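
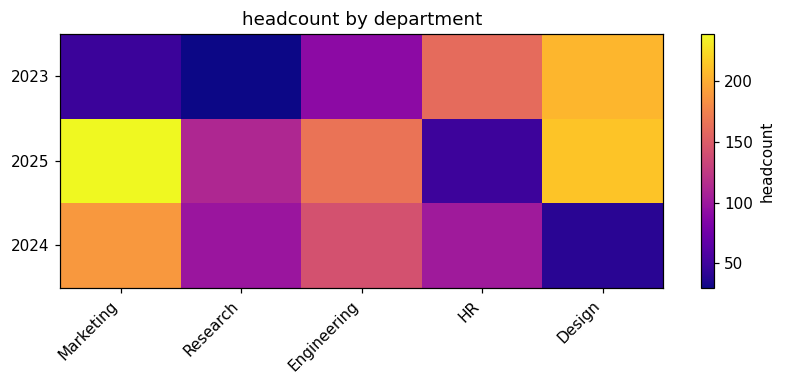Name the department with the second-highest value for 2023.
Top 3 for 2023: Design ≈ 200, HR ≈ 160, Engineering ≈ 100.

HR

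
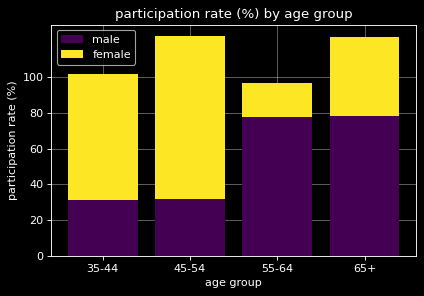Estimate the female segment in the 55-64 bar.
female top ≈ 100, bottom ≈ 80; segment ≈ 20.

≈ 20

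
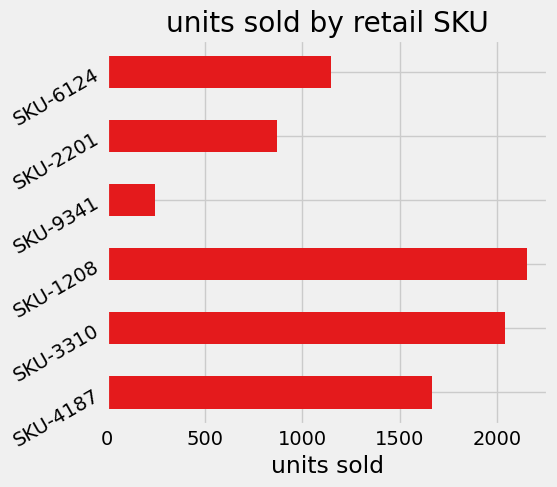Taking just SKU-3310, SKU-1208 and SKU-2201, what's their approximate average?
(2000 + 2200 + 800) / 3 ≈ 1667.

≈ 1667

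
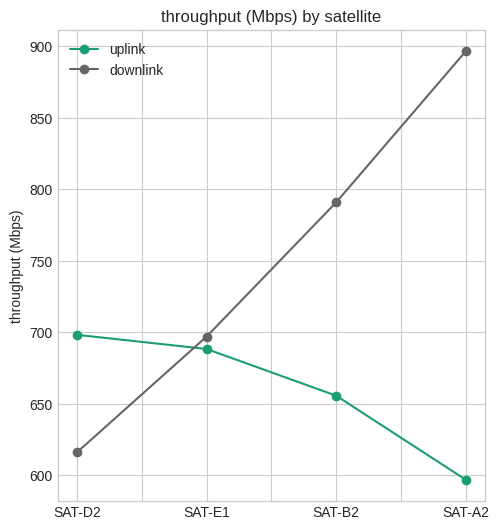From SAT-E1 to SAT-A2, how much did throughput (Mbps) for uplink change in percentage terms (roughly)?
SAT-E1 ≈ 700, SAT-A2 ≈ 600; (600 − 700) / 700 ≈ -14.3%.

≈ -14.3%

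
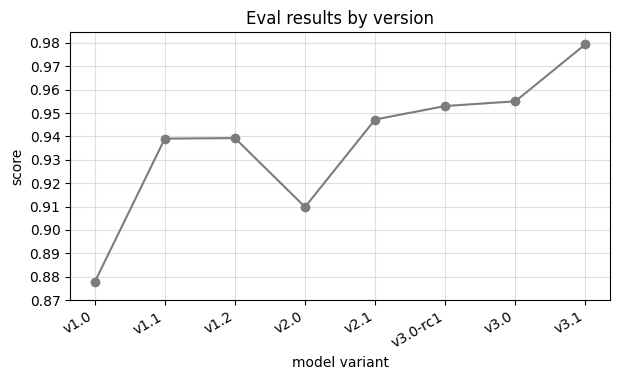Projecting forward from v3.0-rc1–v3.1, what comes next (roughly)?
Last three: 0.95, 0.96, 0.98 → slope ≈ 0.015/step → next ≈ 0.995.

≈ 0.995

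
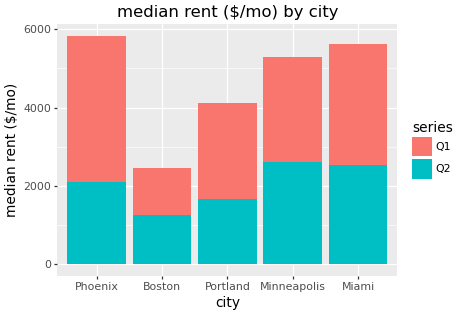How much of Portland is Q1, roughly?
Q1 top ≈ 4000, bottom ≈ 1500; segment ≈ 2500.

≈ 2500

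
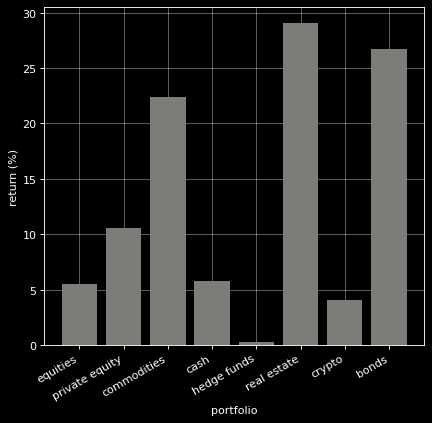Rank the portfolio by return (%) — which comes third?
commodities

Top 4: real estate ≈ 30, bonds ≈ 25, commodities ≈ 20, private equity ≈ 10.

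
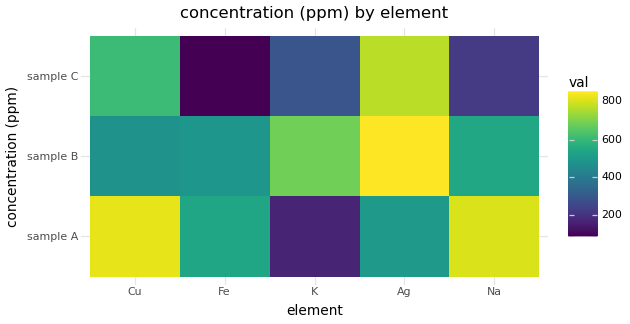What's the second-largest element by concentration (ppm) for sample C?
Cu

Top 3 for sample C: Ag ≈ 800, Cu ≈ 600, K ≈ 300.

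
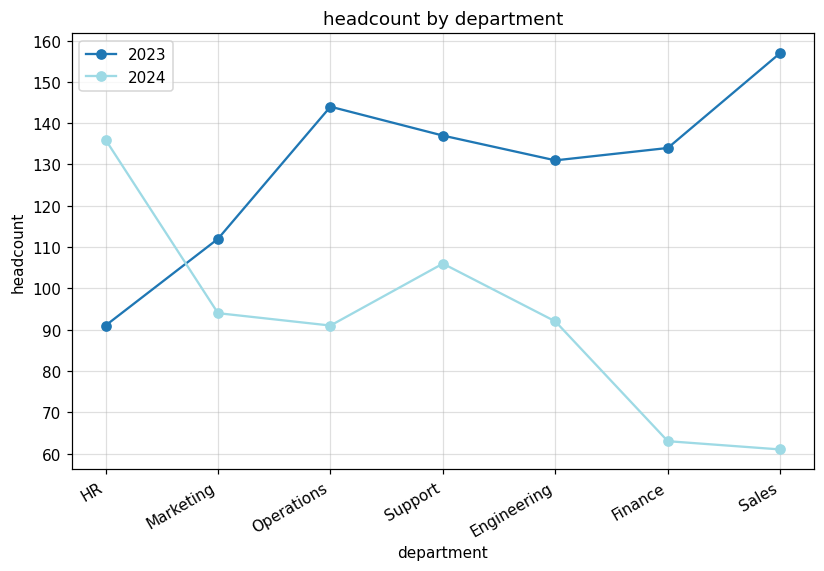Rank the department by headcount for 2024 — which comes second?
Top 3 for 2024: HR ≈ 140, Support ≈ 110, Marketing ≈ 90.

Support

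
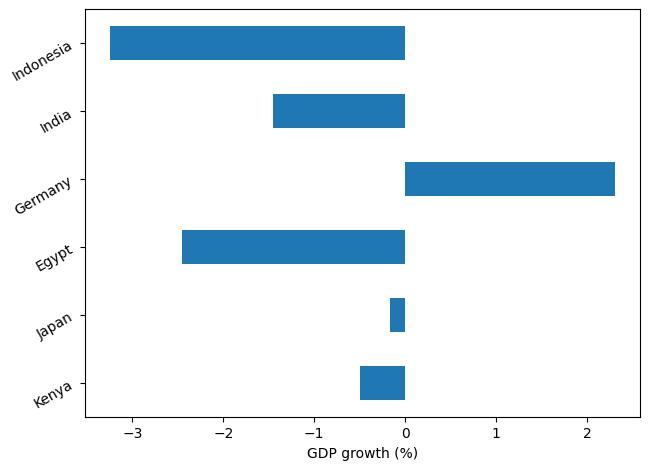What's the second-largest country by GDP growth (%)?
Top 3: Germany ≈ 2.5, Japan ≈ 0.0, Kenya ≈ -0.5.

Japan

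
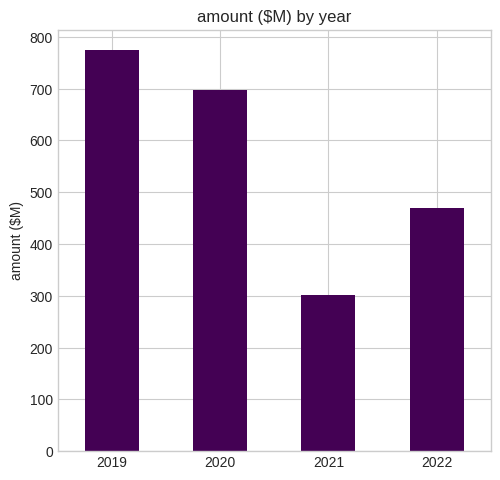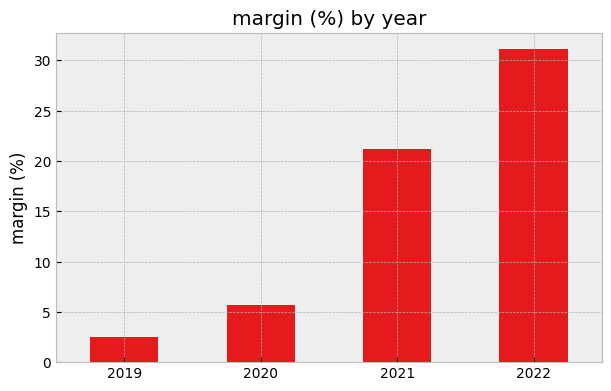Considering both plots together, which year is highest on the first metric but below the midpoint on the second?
2019

Chart 2 median margin (%) ≈ 15; below-median years: 2019, 2020. Among those, 2019 has the highest amount ($M) (≈ 800).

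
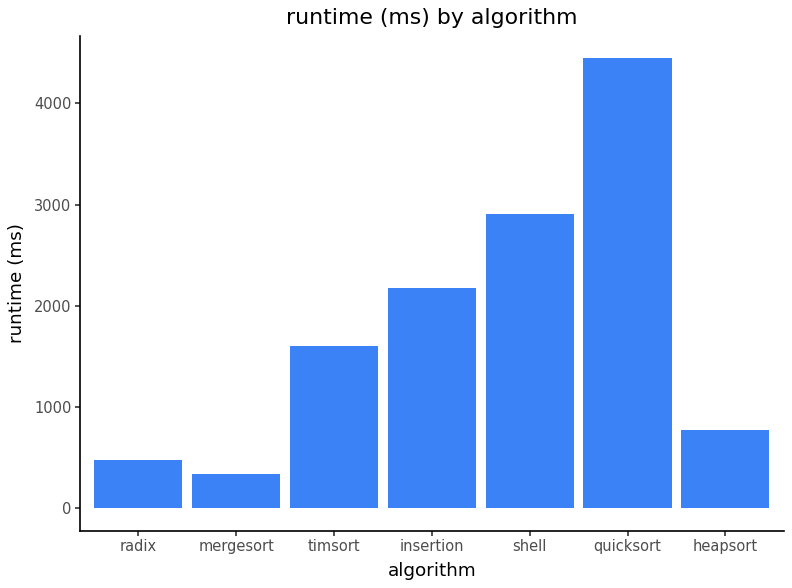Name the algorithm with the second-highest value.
Top 3: quicksort ≈ 4500, shell ≈ 3000, insertion ≈ 2000.

shell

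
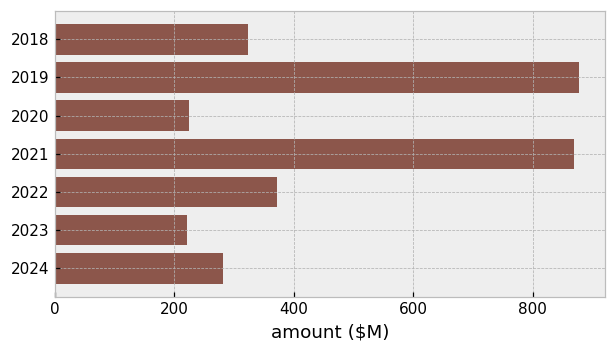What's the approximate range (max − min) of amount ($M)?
≈ 700

Max 2019 ≈ 900, min 2023 ≈ 200; range ≈ 700.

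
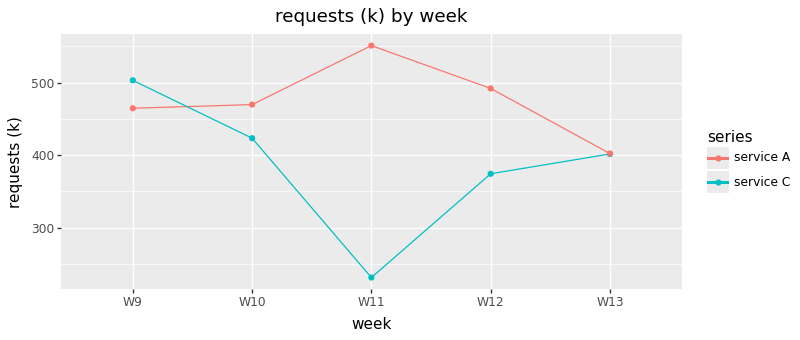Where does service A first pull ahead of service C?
W9: service A ≈ 450 vs service C ≈ 500 (not yet); W10: service A ≈ 450 vs service C ≈ 400 (first crossover).

W10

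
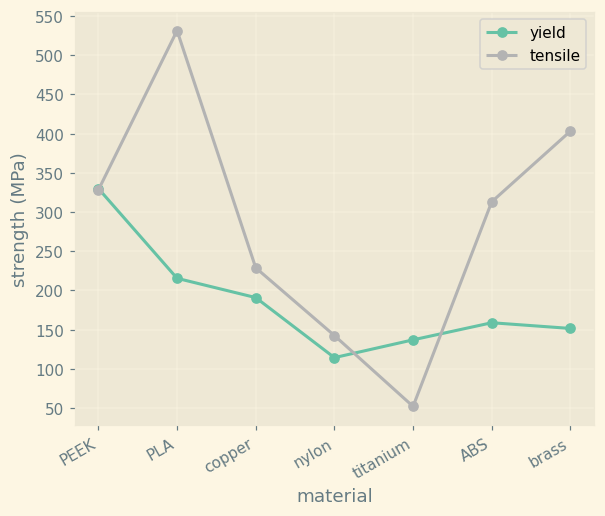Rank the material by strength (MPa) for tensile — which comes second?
Top 3 for tensile: PLA ≈ 550, brass ≈ 400, PEEK ≈ 350.

brass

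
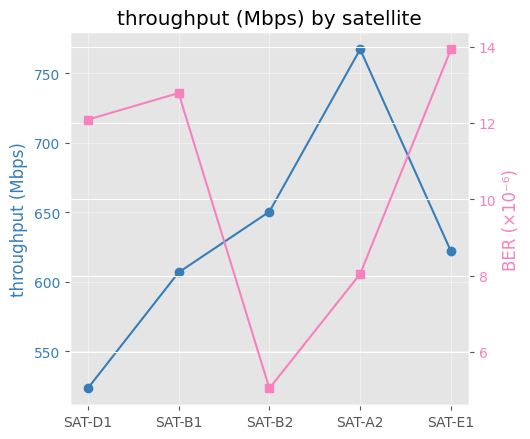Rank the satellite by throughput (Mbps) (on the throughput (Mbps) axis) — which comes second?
SAT-B2

Top 3 (on the throughput (Mbps) axis): SAT-A2 ≈ 775, SAT-B2 ≈ 650, SAT-E1 ≈ 625.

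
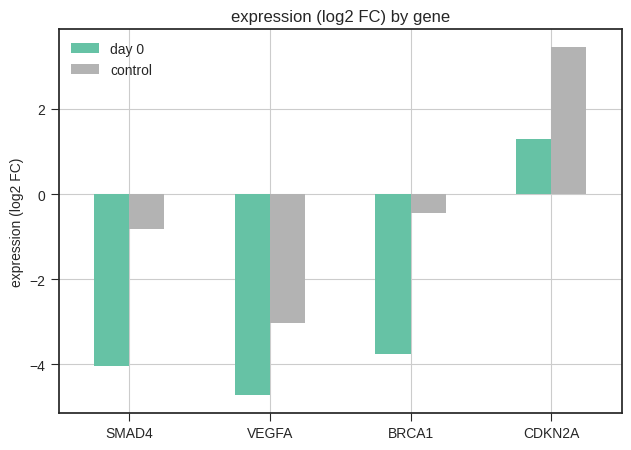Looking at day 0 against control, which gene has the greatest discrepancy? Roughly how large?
BRCA1: day 0 ≈ -4, control ≈ 0 → gap ≈ 4. Next-largest (SMAD4) is only ≈ 3.

BRCA1, ≈ 4 log2 FC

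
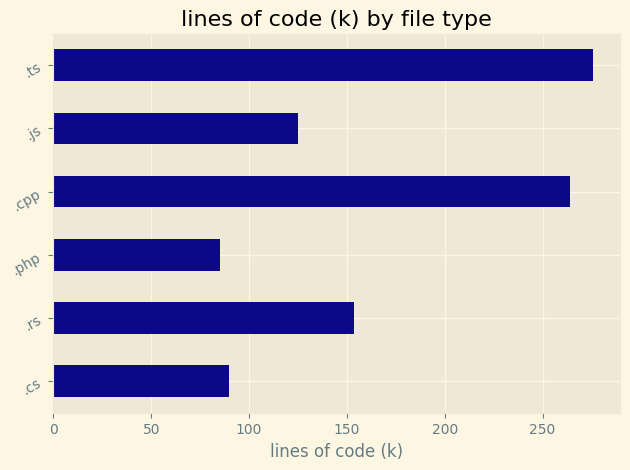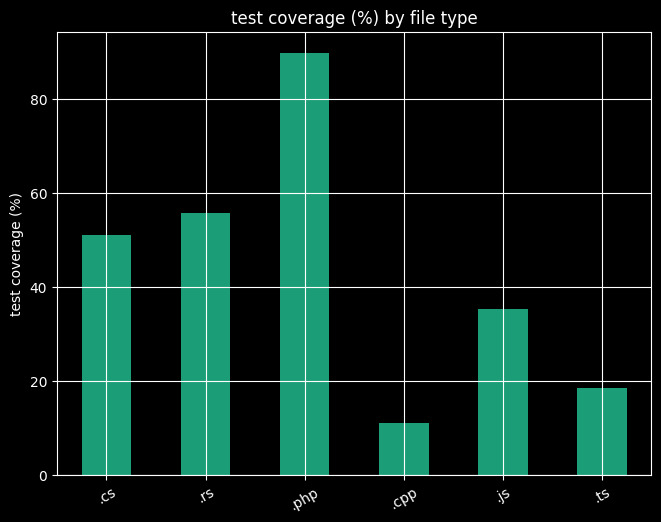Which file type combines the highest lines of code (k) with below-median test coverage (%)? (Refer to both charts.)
.ts

Chart 2 median test coverage (%) ≈ 40; below-median file types: .cpp, .js, .ts. Among those, .ts has the highest lines of code (k) (≈ 300).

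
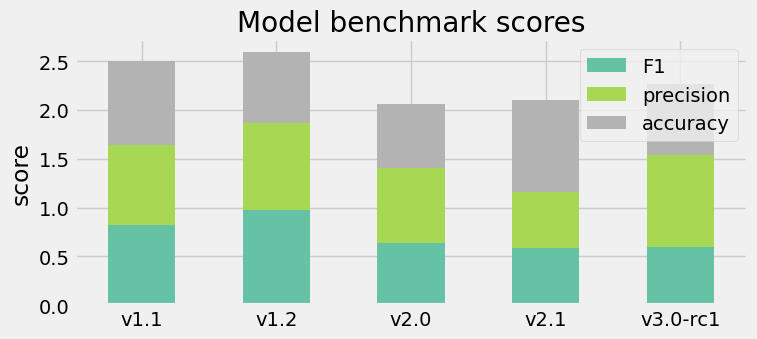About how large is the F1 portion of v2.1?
F1 top ≈ 0.5, bottom ≈ 0.0; segment ≈ 0.5.

≈ 0.5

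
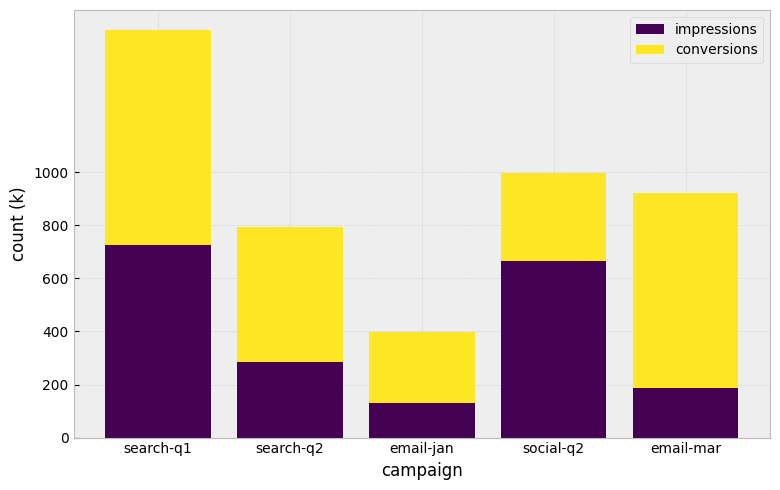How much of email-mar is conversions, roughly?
≈ 800

conversions top ≈ 1000, bottom ≈ 200; segment ≈ 800.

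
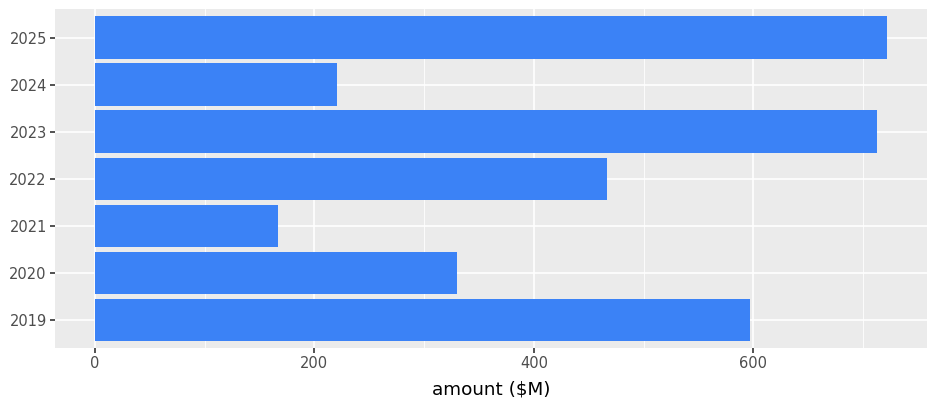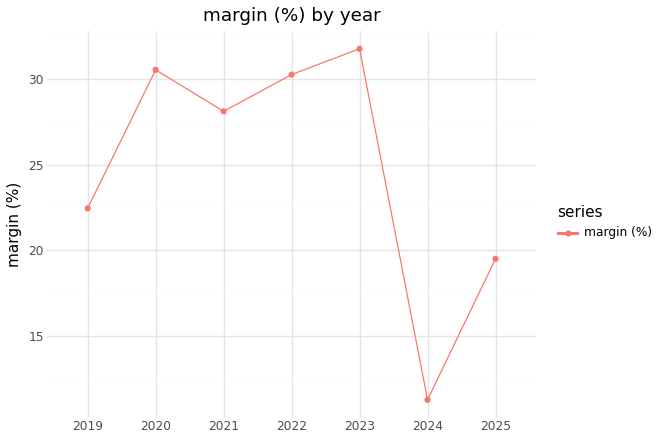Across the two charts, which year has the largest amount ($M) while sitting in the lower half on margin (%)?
2025

Chart 2 median margin (%) ≈ 30; below-median years: 2019, 2024, 2025. Among those, 2025 has the highest amount ($M) (≈ 700).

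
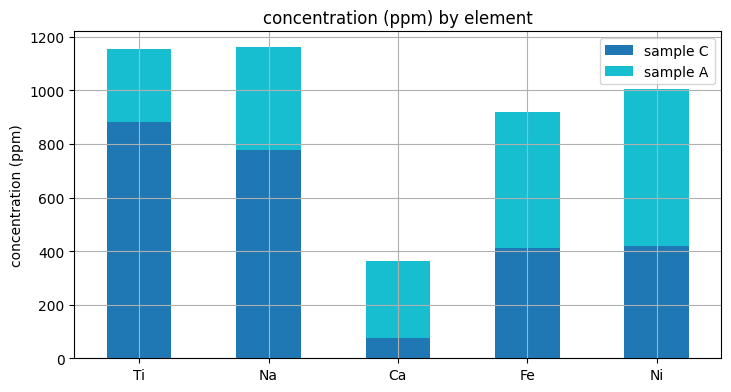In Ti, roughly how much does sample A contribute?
sample A top ≈ 1200, bottom ≈ 900; segment ≈ 300.

≈ 300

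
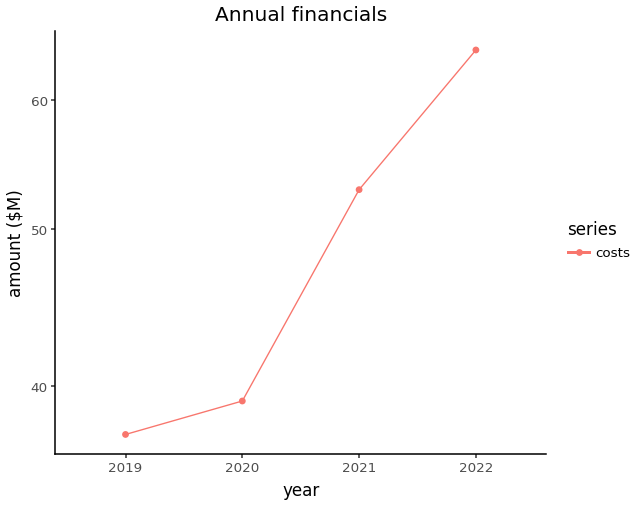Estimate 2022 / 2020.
2022 ≈ 65, 2020 ≈ 40; 65/40 ≈ 1.62.

≈ 1.62×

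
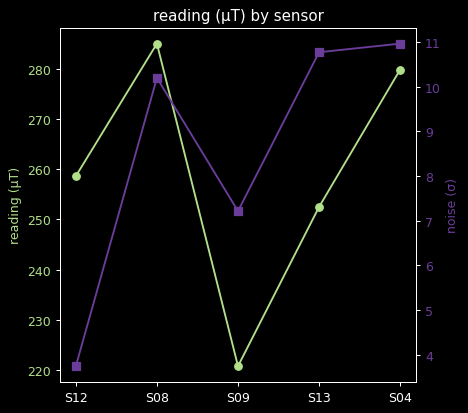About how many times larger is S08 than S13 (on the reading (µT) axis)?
S08 ≈ 290, S13 ≈ 250; 290/250 ≈ 1.16.

≈ 1.16×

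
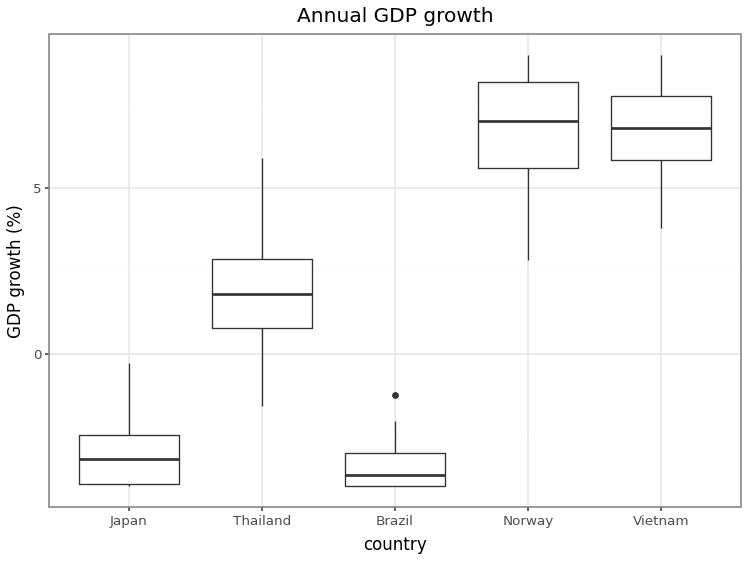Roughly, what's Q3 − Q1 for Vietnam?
≈ 2

Q3 ≈ 8, Q1 ≈ 6; IQR ≈ 2.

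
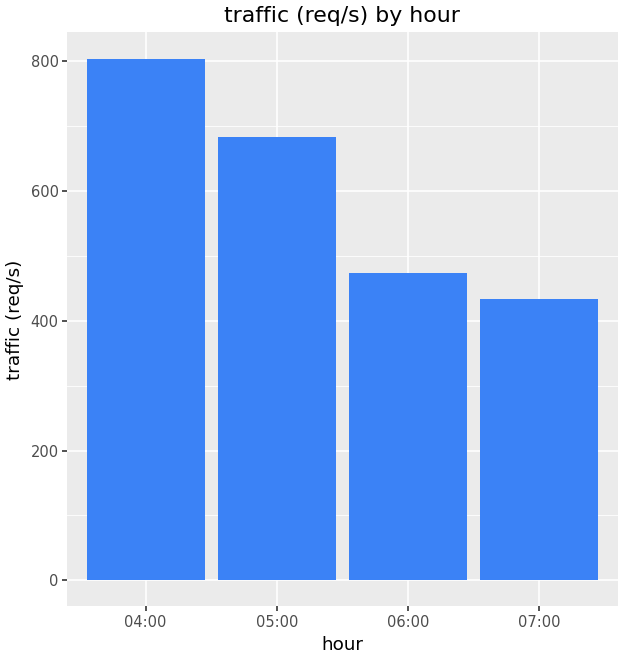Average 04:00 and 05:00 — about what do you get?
(800 + 700) / 2 ≈ 750.

≈ 750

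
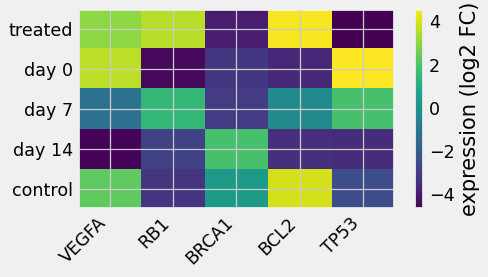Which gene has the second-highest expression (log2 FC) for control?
VEGFA

Top 3 for control: BCL2 ≈ 4, VEGFA ≈ 2, BRCA1 ≈ 0.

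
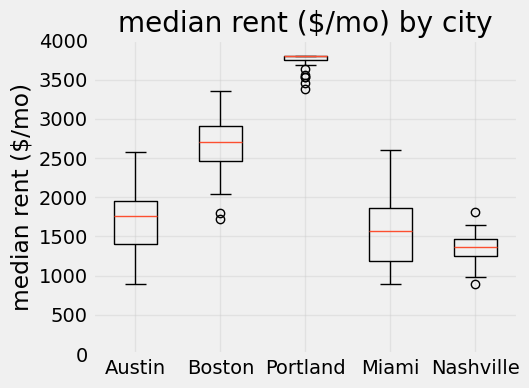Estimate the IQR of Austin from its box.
≈ 500

Q3 ≈ 2000, Q1 ≈ 1500; IQR ≈ 500.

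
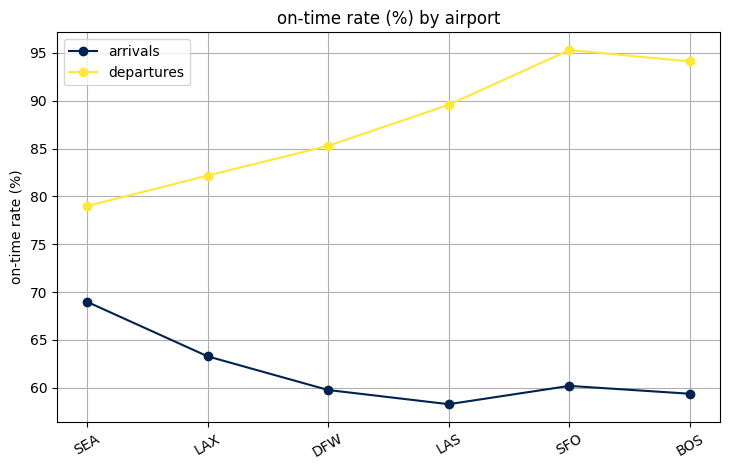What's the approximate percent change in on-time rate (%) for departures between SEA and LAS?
SEA ≈ 80, LAS ≈ 90; (90 − 80) / 80 ≈ +12.5%.

≈ +12.5%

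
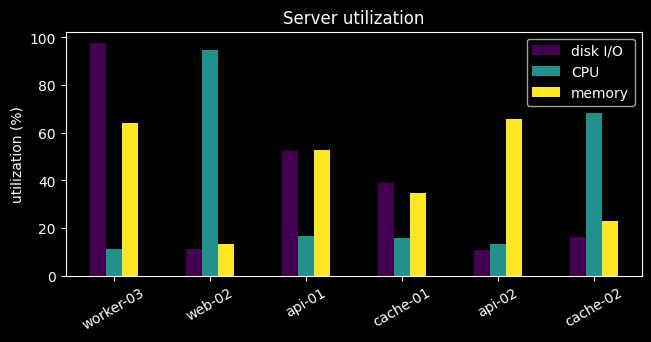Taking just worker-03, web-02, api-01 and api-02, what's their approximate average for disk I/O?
≈ 42

(100 + 10 + 50 + 10) / 4 ≈ 42.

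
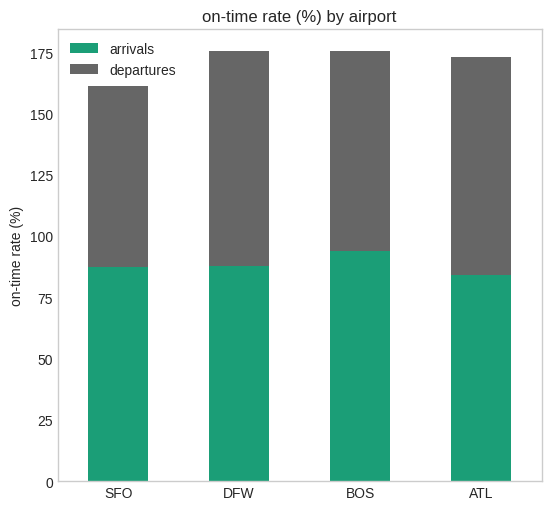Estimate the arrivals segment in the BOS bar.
arrivals top ≈ 100, bottom ≈ 0; segment ≈ 100.

≈ 100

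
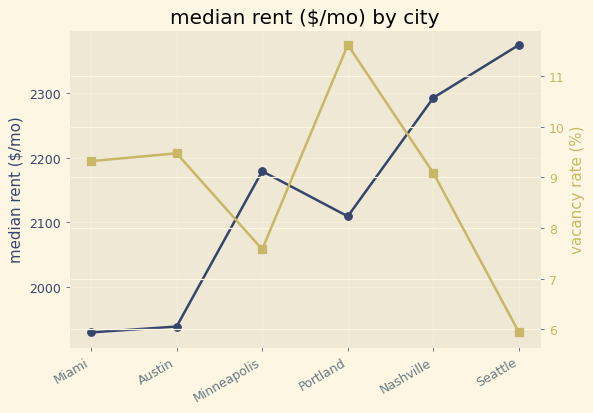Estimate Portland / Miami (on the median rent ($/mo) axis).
Portland ≈ 2100, Miami ≈ 1950; 2100/1950 ≈ 1.08.

≈ 1.08×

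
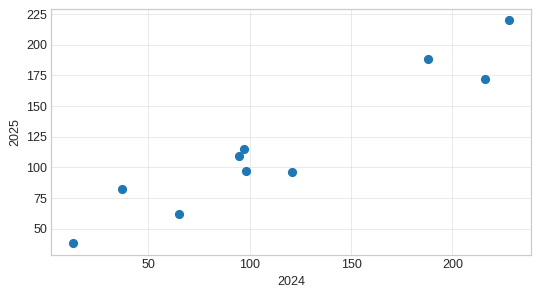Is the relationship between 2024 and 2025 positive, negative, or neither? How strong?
positive, strong

Points are positively correlated; strong (|r| ≈ 1.0).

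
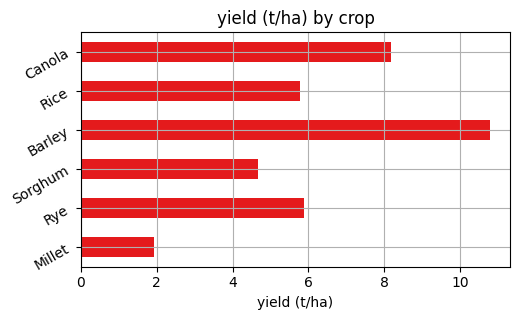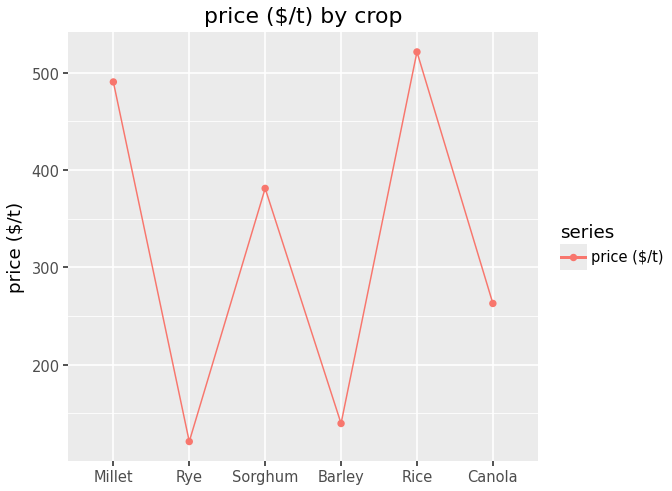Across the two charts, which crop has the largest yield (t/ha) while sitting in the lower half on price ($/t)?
Barley

Chart 2 median price ($/t) ≈ 300; below-median crops: Rye, Barley, Canola. Among those, Barley has the highest yield (t/ha) (≈ 11).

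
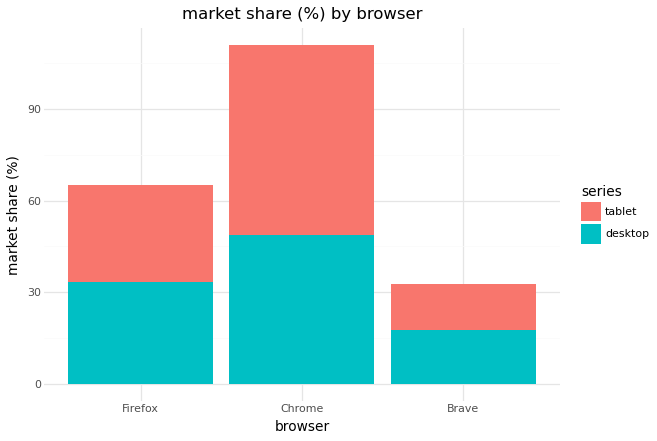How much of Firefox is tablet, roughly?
≈ 30

tablet top ≈ 60, bottom ≈ 30; segment ≈ 30.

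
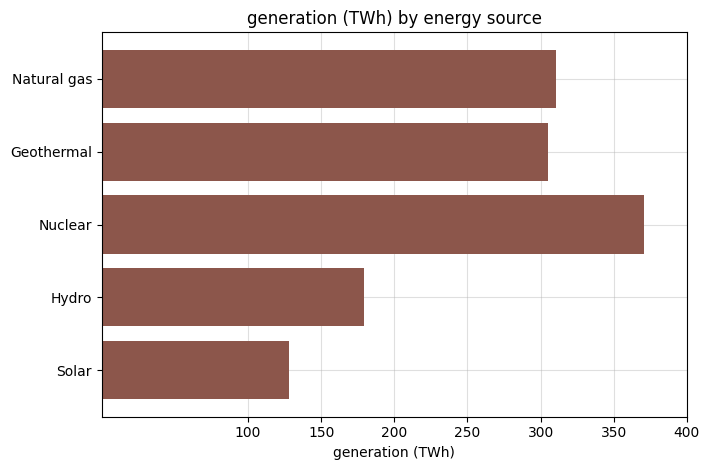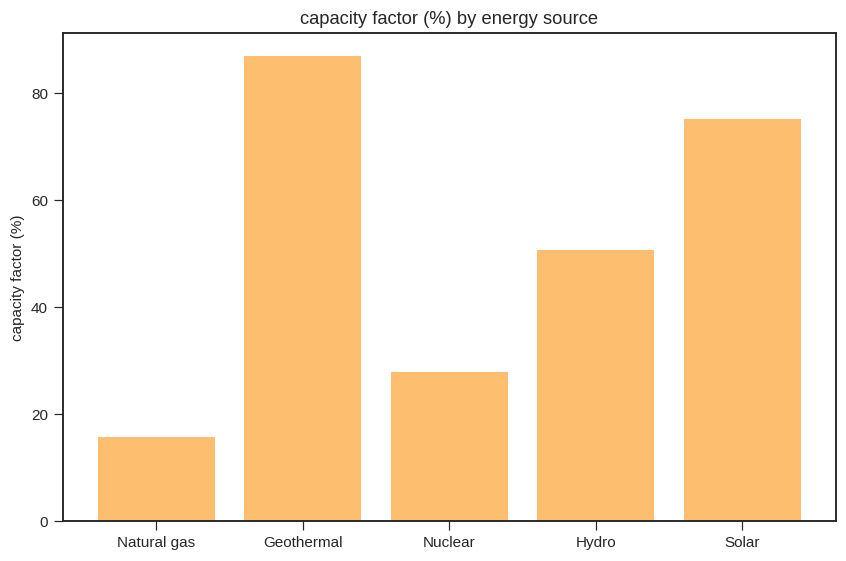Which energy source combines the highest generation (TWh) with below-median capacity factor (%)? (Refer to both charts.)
Nuclear

Chart 2 median capacity factor (%) ≈ 50; below-median energy sources: Natural gas, Nuclear. Among those, Nuclear has the highest generation (TWh) (≈ 350).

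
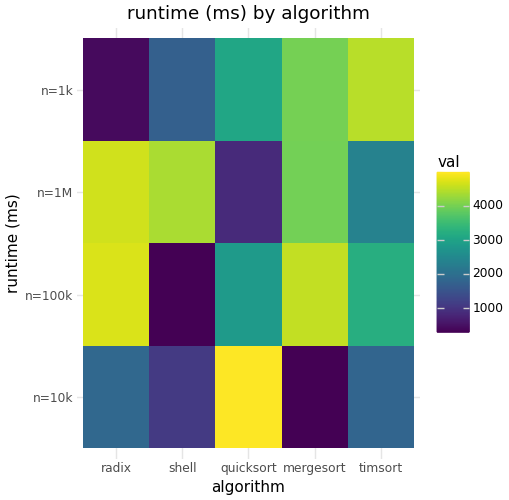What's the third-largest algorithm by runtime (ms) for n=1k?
quicksort

Top 4 for n=1k: timsort ≈ 4500, mergesort ≈ 4000, quicksort ≈ 3000, shell ≈ 1500.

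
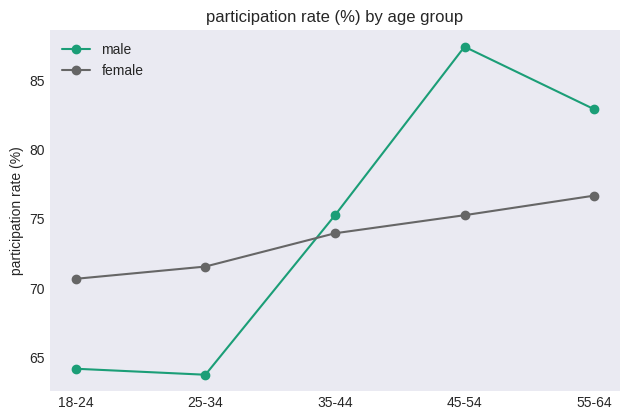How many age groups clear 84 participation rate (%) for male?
Above 84: 45-54.

1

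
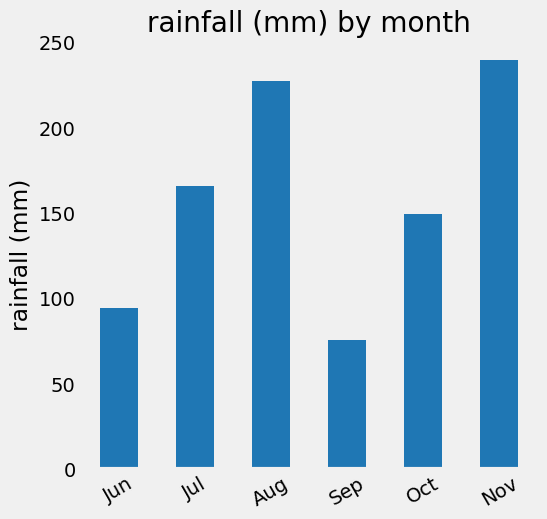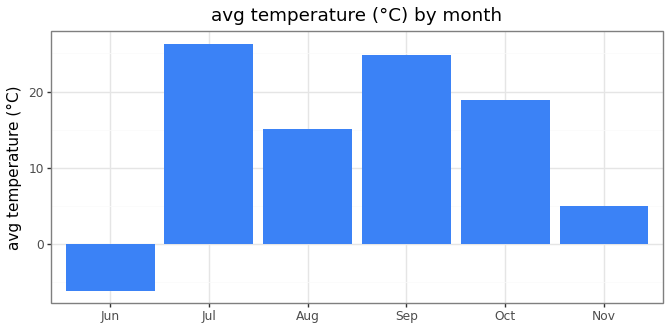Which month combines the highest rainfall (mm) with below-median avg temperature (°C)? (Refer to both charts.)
Nov

Chart 2 median avg temperature (°C) ≈ 15; below-median months: Jun, Aug, Nov. Among those, Nov has the highest rainfall (mm) (≈ 250).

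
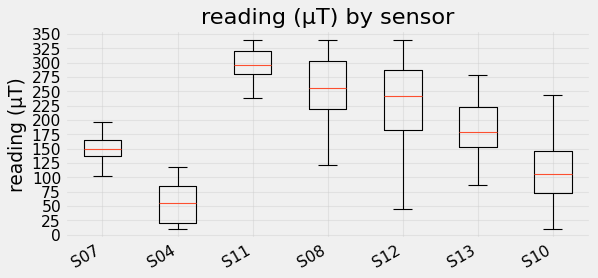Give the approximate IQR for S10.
≈ 75

Q3 ≈ 150, Q1 ≈ 75; IQR ≈ 75.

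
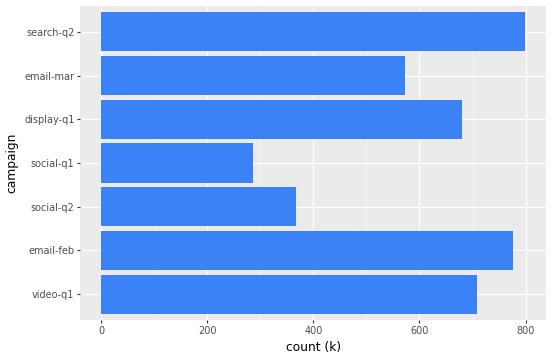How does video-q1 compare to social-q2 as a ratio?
≈ 1.75×

video-q1 ≈ 700, social-q2 ≈ 400; 700/400 ≈ 1.75.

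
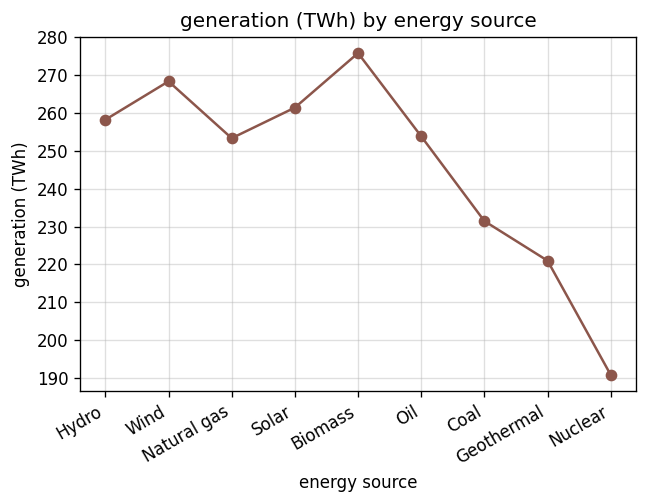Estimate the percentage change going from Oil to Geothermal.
Oil ≈ 250, Geothermal ≈ 220; (220 − 250) / 250 ≈ -12%.

≈ -12%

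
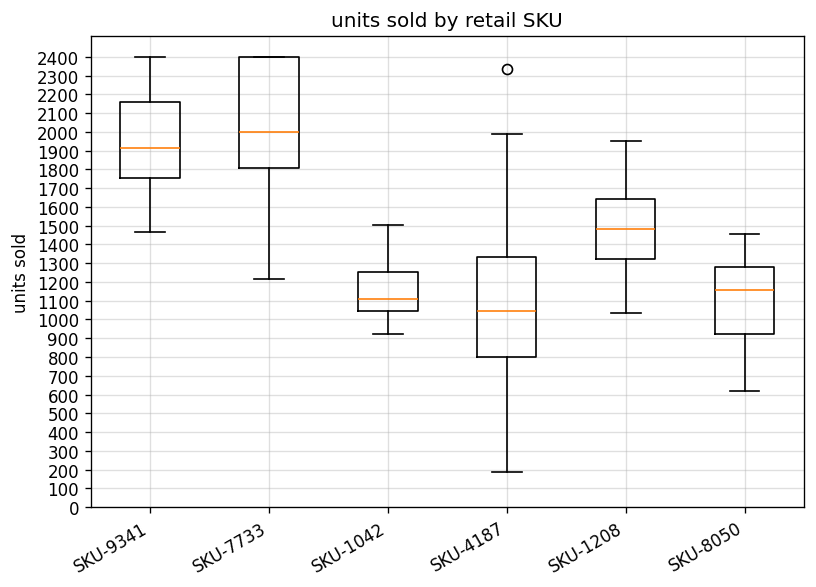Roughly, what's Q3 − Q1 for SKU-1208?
≈ 300

Q3 ≈ 1600, Q1 ≈ 1300; IQR ≈ 300.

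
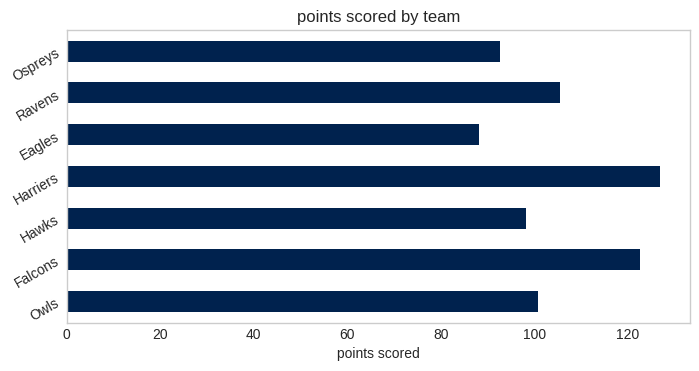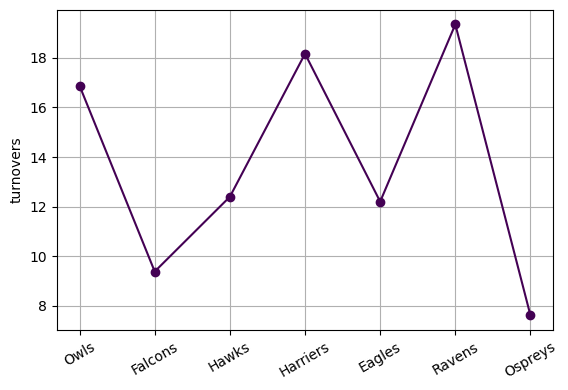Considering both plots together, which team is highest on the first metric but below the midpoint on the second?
Falcons

Chart 2 median turnovers ≈ 12; below-median teams: Falcons, Eagles, Ospreys. Among those, Falcons has the highest points scored (≈ 120).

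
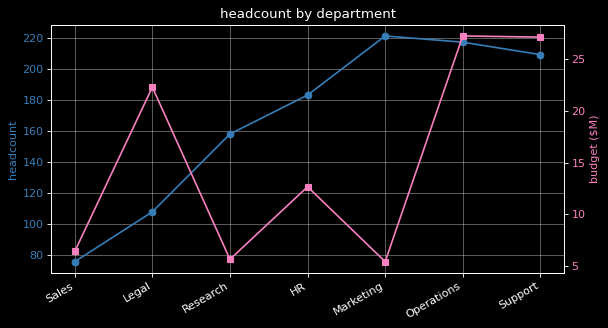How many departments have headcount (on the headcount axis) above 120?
Above 120: Research, HR, Marketing, Operations, Support.

5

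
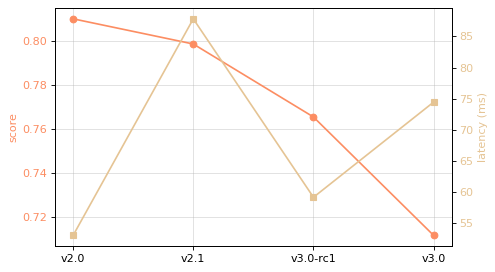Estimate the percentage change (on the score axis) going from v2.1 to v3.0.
≈ -11.3%

v2.1 ≈ 0.80, v3.0 ≈ 0.71; (0.71 − 0.80) / 0.80 ≈ -11.3%.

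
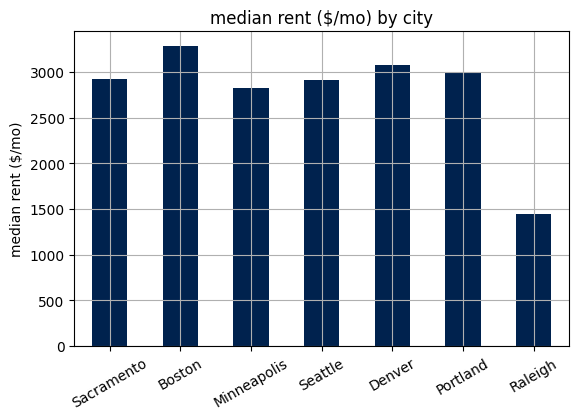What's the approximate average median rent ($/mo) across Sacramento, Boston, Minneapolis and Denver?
≈ 3125

(3000 + 3500 + 3000 + 3000) / 4 ≈ 3125.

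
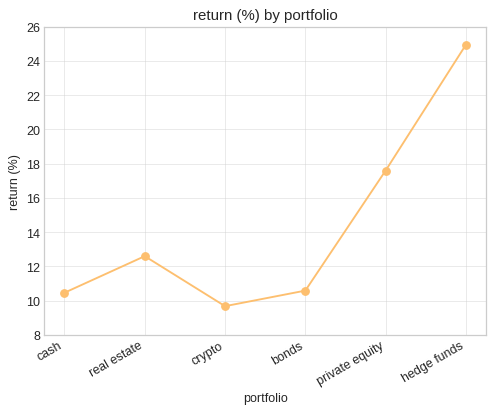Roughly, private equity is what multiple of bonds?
private equity ≈ 18, bonds ≈ 10; 18/10 ≈ 1.8.

≈ 1.8×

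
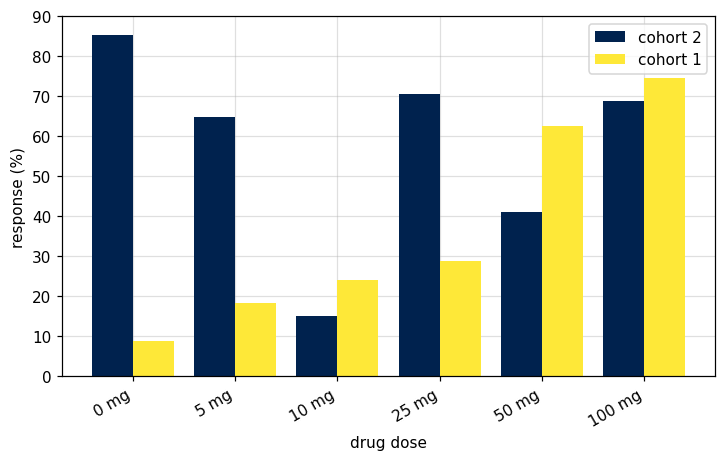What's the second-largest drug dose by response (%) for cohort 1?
50 mg

Top 3 for cohort 1: 100 mg ≈ 70, 50 mg ≈ 60, 25 mg ≈ 30.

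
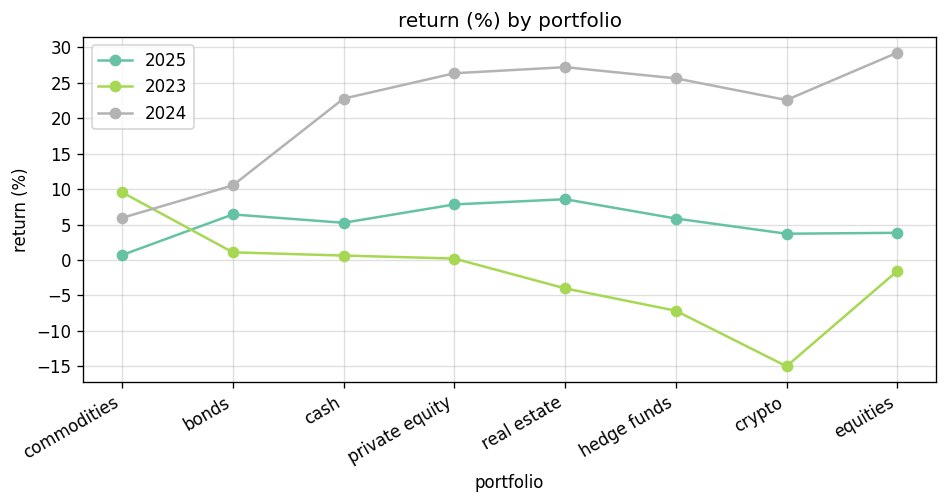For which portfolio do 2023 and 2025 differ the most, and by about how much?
crypto, ≈ 20 %

crypto: 2023 ≈ -15, 2025 ≈ 5 → gap ≈ 20. Next-largest (hedge funds) is only ≈ 10.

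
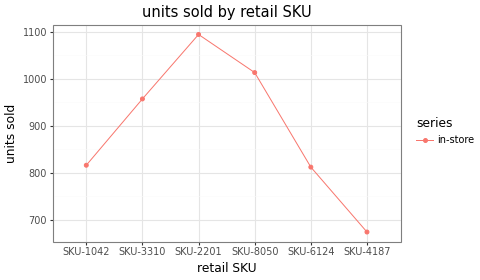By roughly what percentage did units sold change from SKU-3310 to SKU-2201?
SKU-3310 ≈ 950, SKU-2201 ≈ 1100; (1100 − 950) / 950 ≈ +15.8%.

≈ +15.8%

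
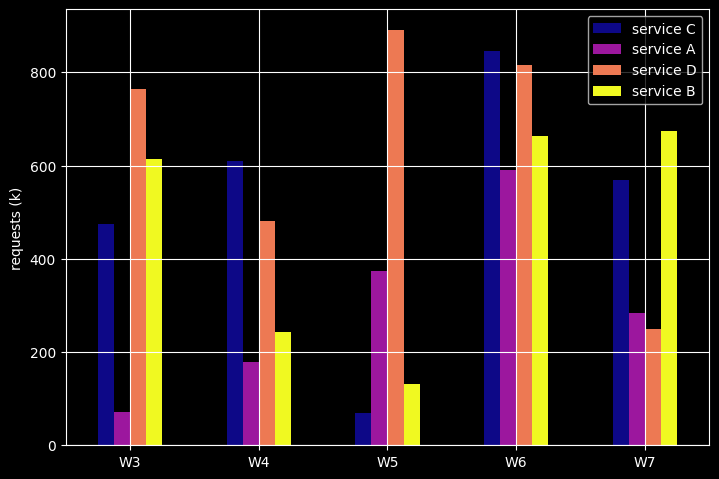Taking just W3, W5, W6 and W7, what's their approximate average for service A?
≈ 350

(100 + 400 + 600 + 300) / 4 ≈ 350.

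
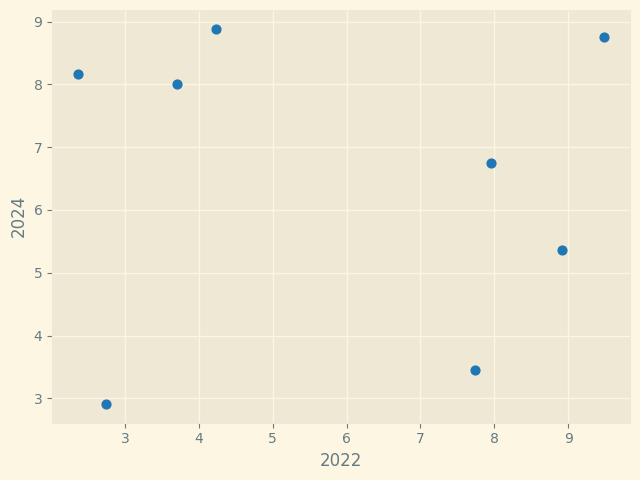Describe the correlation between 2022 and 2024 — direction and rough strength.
no clear correlation

Points are roughly uncorrelated; weak (|r| ≈ 0.0).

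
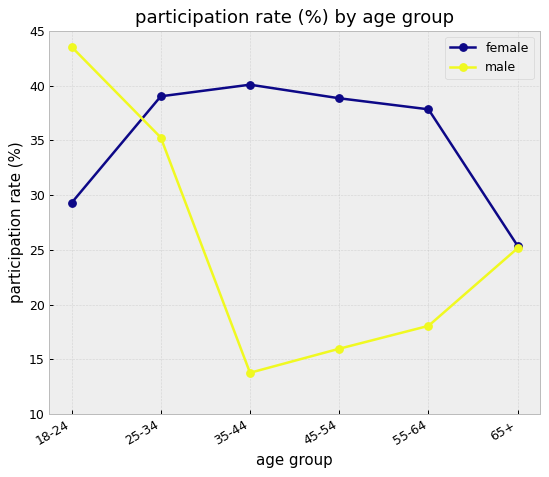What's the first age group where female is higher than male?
25-34

18-24: female ≈ 30 vs male ≈ 45 (not yet); 25-34: female ≈ 40 vs male ≈ 35 (first crossover).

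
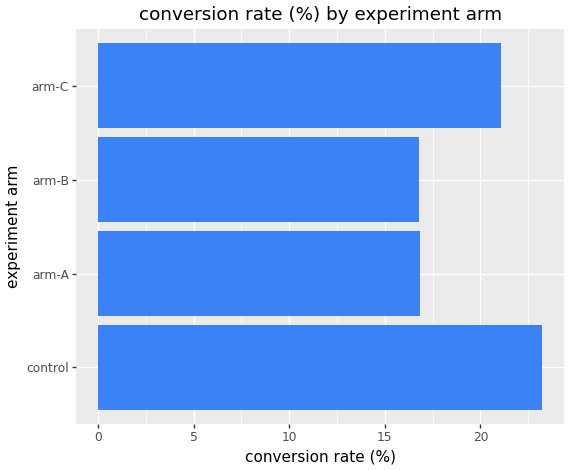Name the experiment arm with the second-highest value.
arm-C

Top 3: control ≈ 24, arm-C ≈ 22, arm-A ≈ 16.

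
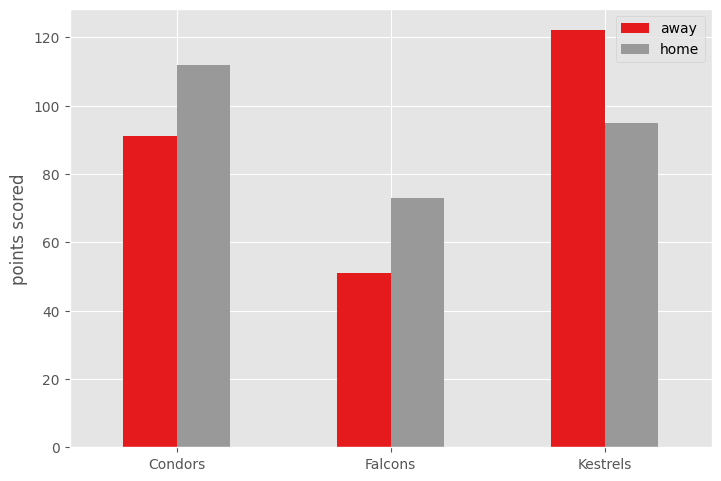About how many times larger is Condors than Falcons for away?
≈ 1.67×

Condors ≈ 100, Falcons ≈ 60; 100/60 ≈ 1.67.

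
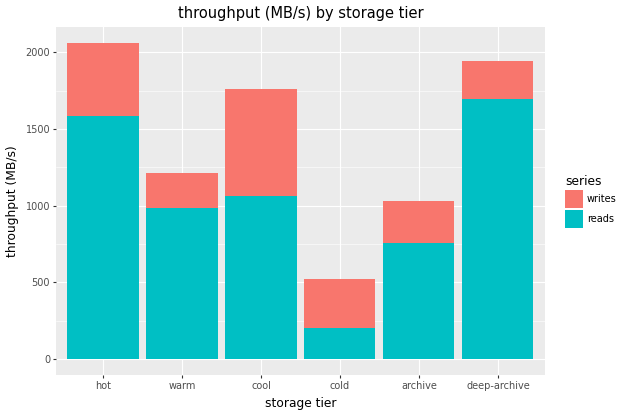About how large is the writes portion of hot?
≈ 400

writes top ≈ 2000, bottom ≈ 1600; segment ≈ 400.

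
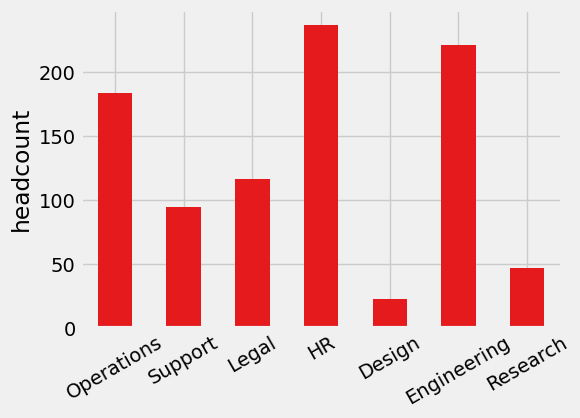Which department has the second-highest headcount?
Top 3: HR ≈ 240, Engineering ≈ 220, Operations ≈ 180.

Engineering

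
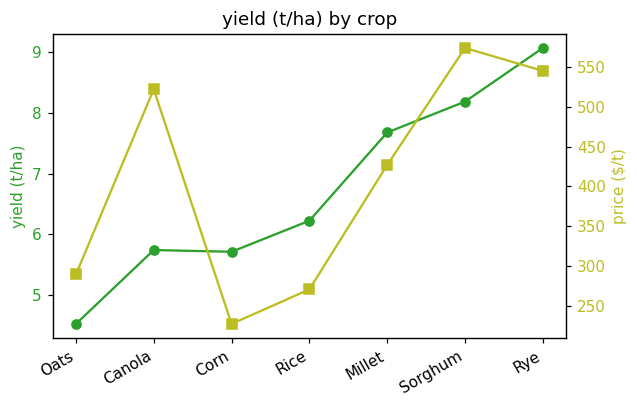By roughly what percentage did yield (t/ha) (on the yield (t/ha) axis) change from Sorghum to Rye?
Sorghum ≈ 8.0, Rye ≈ 9.0; (9.0 − 8.0) / 8.0 ≈ +12.5%.

≈ +12.5%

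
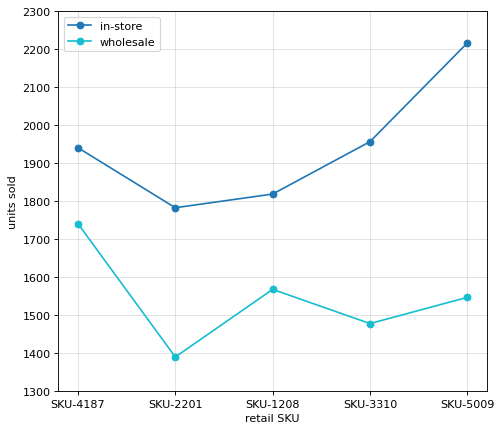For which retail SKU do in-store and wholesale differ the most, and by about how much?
SKU-5009: in-store ≈ 2200, wholesale ≈ 1500 → gap ≈ 700. Next-largest (SKU-3310) is only ≈ 500.

SKU-5009, ≈ 700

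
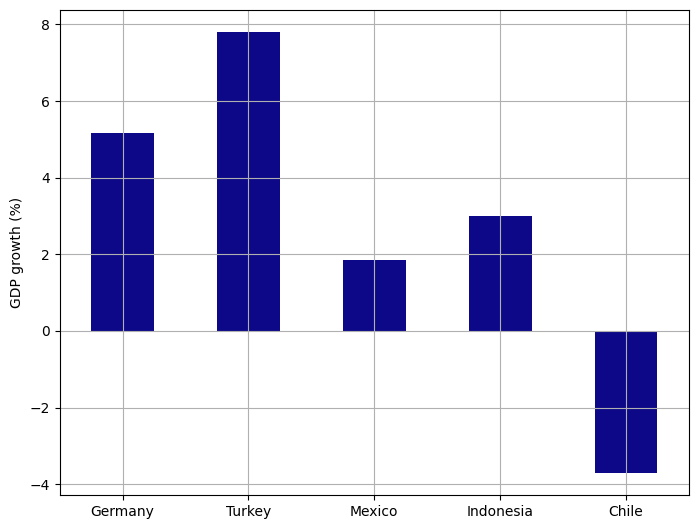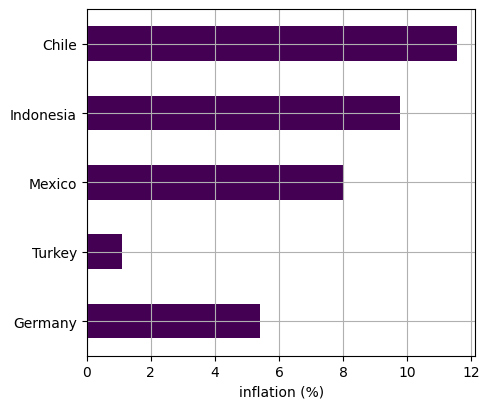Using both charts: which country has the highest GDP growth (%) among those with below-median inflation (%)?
Chart 2 median inflation (%) ≈ 8; below-median countries: Germany, Turkey. Among those, Turkey has the highest GDP growth (%) (≈ 8).

Turkey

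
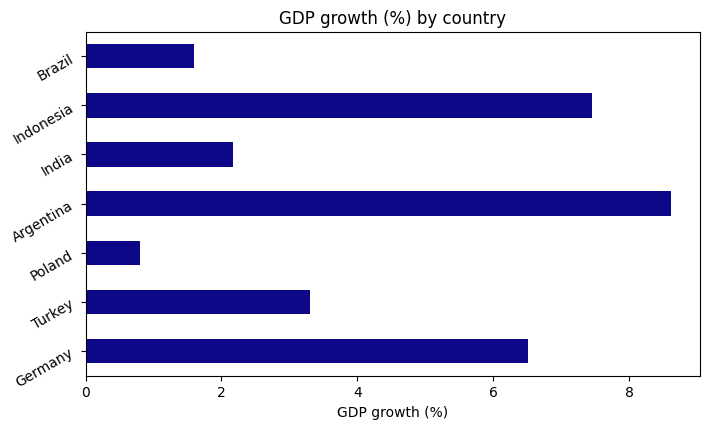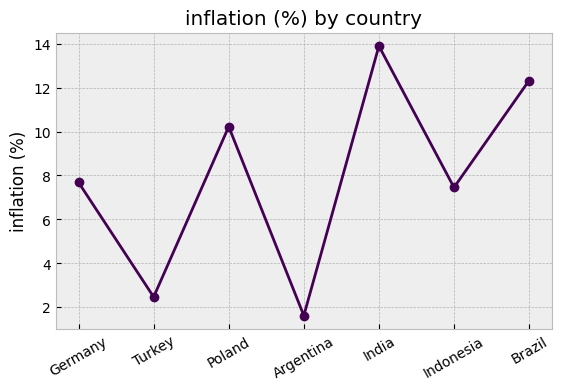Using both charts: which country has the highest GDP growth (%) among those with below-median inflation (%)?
Argentina

Chart 2 median inflation (%) ≈ 8; below-median countries: Turkey, Argentina, Indonesia. Among those, Argentina has the highest GDP growth (%) (≈ 9).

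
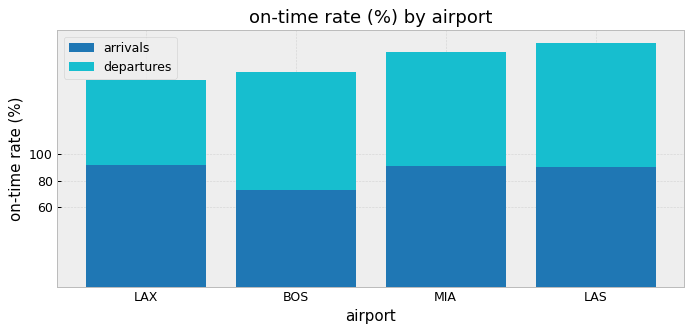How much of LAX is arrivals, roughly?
≈ 100

arrivals top ≈ 100, bottom ≈ 0; segment ≈ 100.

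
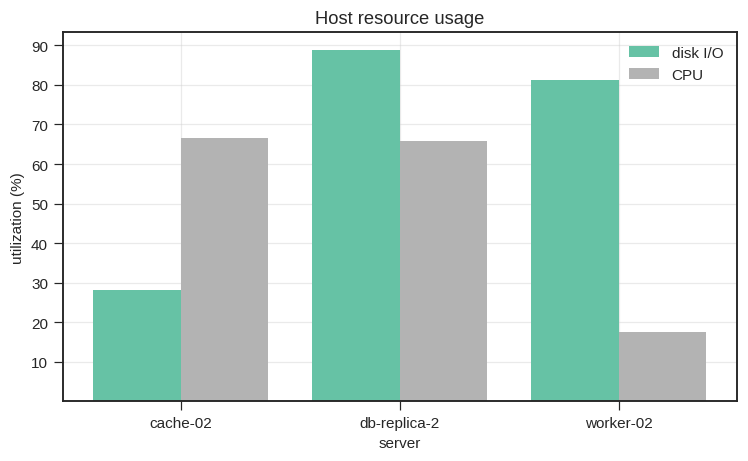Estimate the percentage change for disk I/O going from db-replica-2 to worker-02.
≈ -11.1%

db-replica-2 ≈ 90, worker-02 ≈ 80; (80 − 90) / 90 ≈ -11.1%.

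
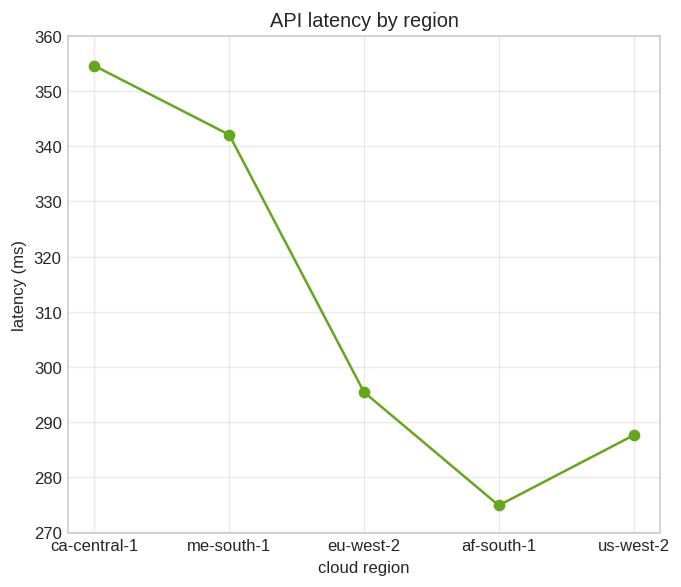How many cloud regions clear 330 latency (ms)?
2

Above 330: ca-central-1, me-south-1.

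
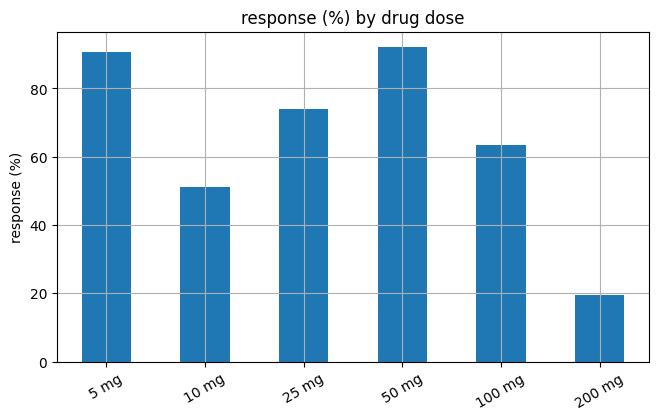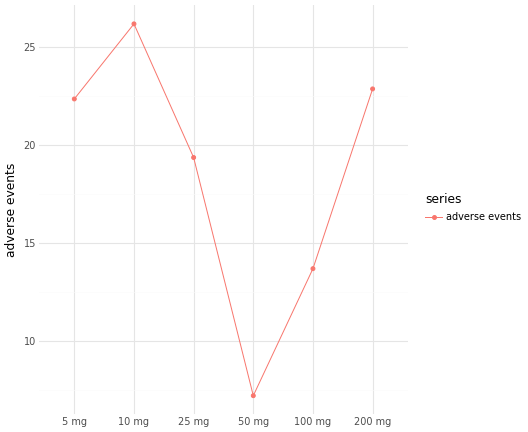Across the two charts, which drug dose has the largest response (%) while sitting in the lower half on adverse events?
Chart 2 median adverse events ≈ 20; below-median drug doses: 25 mg, 50 mg, 100 mg. Among those, 50 mg has the highest response (%) (≈ 90).

50 mg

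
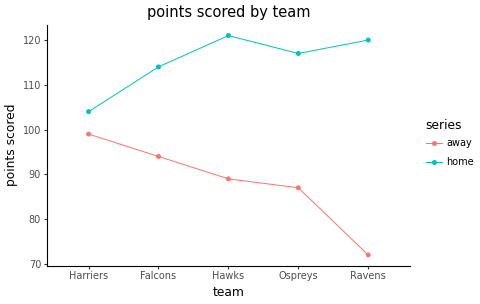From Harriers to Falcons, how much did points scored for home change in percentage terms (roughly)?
Harriers ≈ 105, Falcons ≈ 115; (115 − 105) / 105 ≈ +9.5%.

≈ +9.5%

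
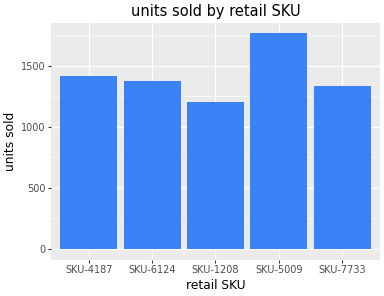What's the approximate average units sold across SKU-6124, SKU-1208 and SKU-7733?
≈ 1333

(1400 + 1200 + 1400) / 3 ≈ 1333.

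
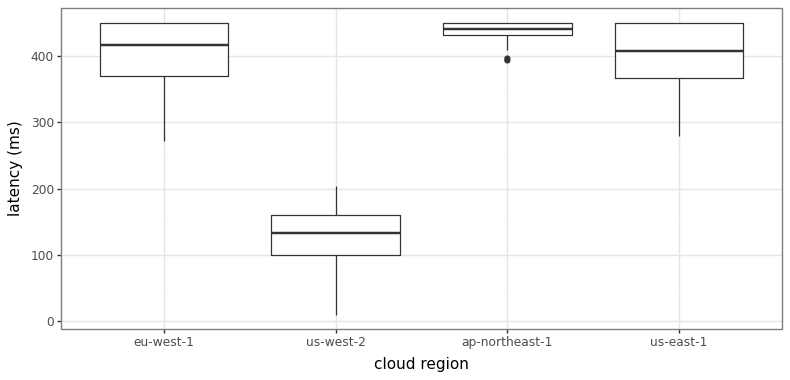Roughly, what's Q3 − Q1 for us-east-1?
≈ 100

Q3 ≈ 450, Q1 ≈ 350; IQR ≈ 100.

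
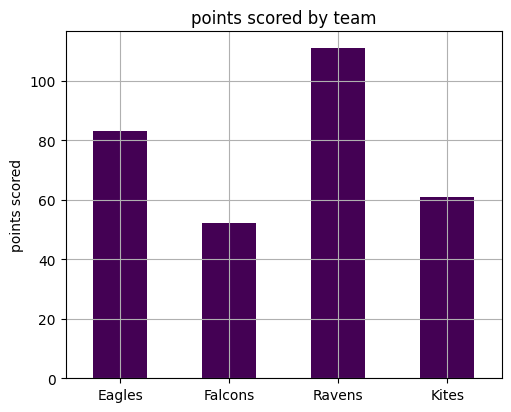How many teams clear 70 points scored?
Above 70: Eagles, Ravens.

2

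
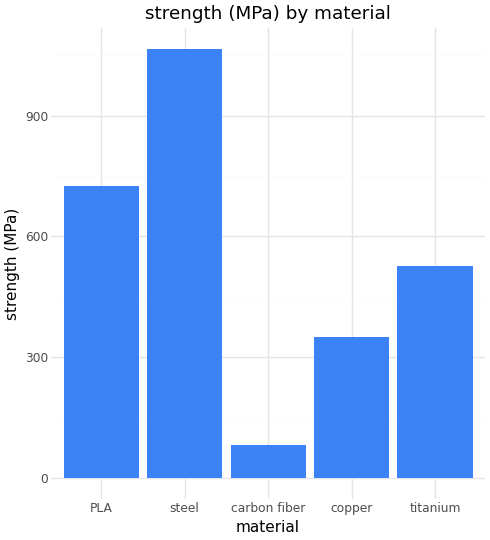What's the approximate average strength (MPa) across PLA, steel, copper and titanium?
≈ 650

(700 + 1100 + 300 + 500) / 4 ≈ 650.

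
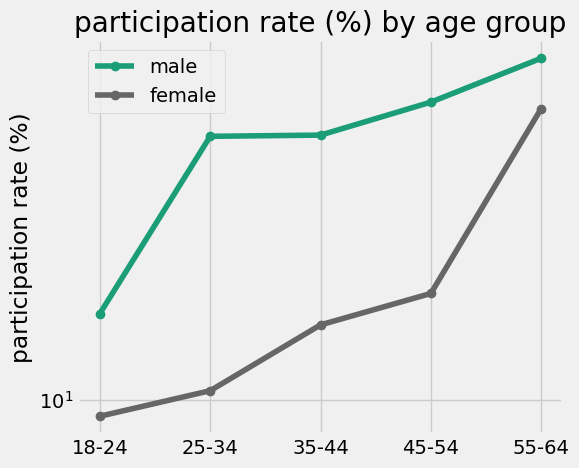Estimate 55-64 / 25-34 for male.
≈ 1.8×

55-64 ≈ 90, 25-34 ≈ 50; 90/50 ≈ 1.8.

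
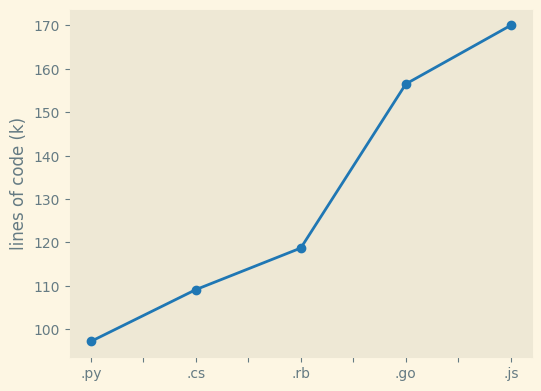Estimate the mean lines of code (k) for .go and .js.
≈ 165

(160 + 170) / 2 ≈ 165.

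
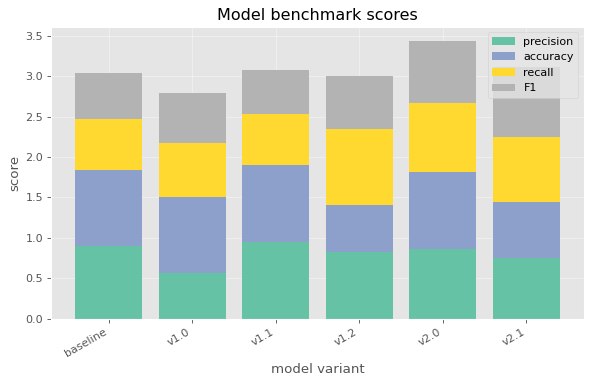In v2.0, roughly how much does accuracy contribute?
accuracy top ≈ 2.0, bottom ≈ 1.0; segment ≈ 1.0.

≈ 1.0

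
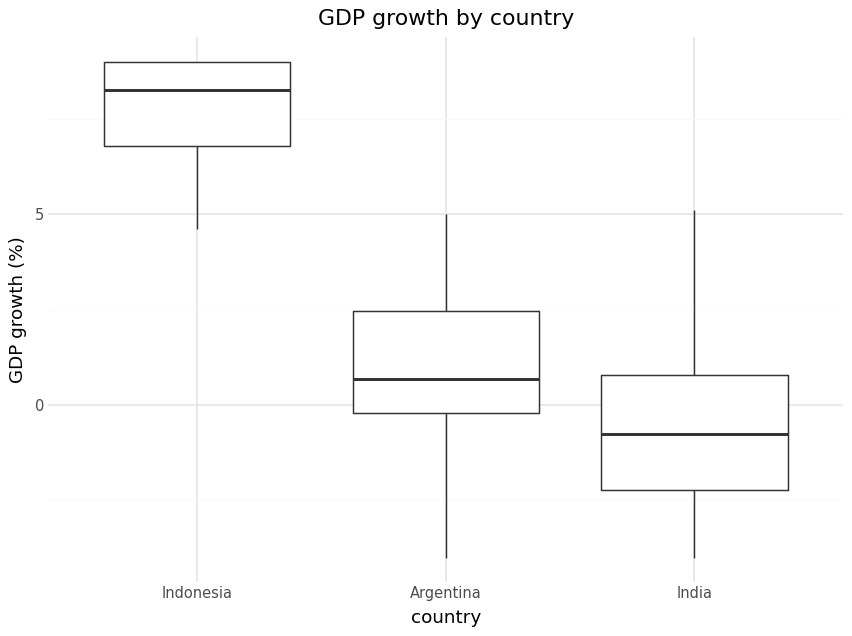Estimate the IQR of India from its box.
Q3 ≈ 1, Q1 ≈ -2; IQR ≈ 3.

≈ 3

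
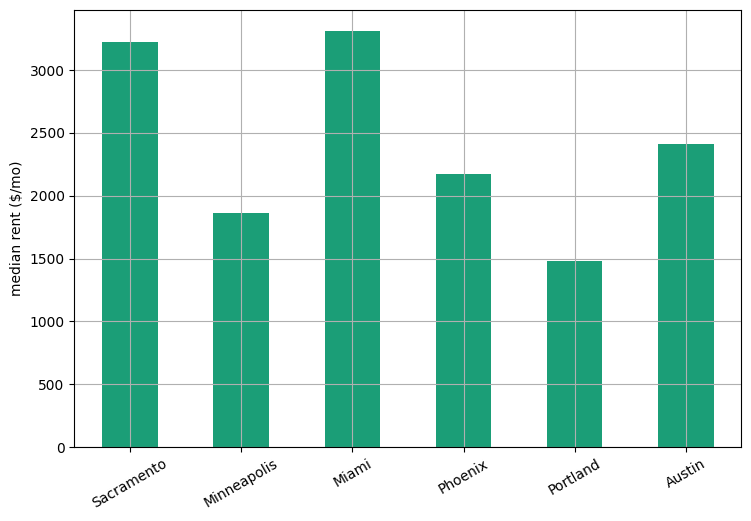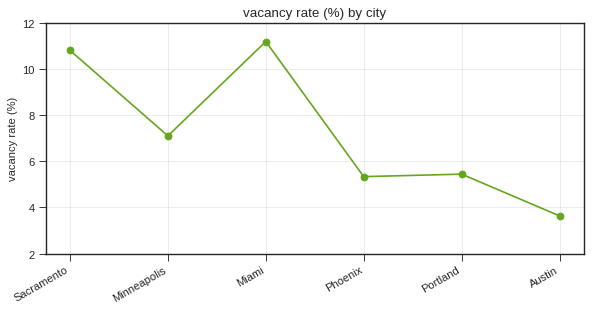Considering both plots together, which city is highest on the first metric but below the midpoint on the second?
Austin

Chart 2 median vacancy rate (%) ≈ 6; below-median cities: Phoenix, Portland, Austin. Among those, Austin has the highest median rent ($/mo) (≈ 2500).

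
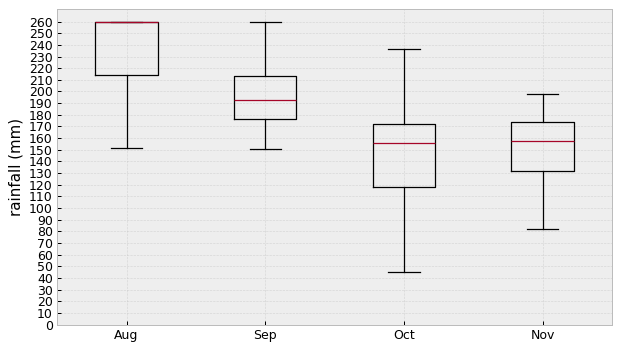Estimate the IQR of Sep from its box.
≈ 30

Q3 ≈ 210, Q1 ≈ 180; IQR ≈ 30.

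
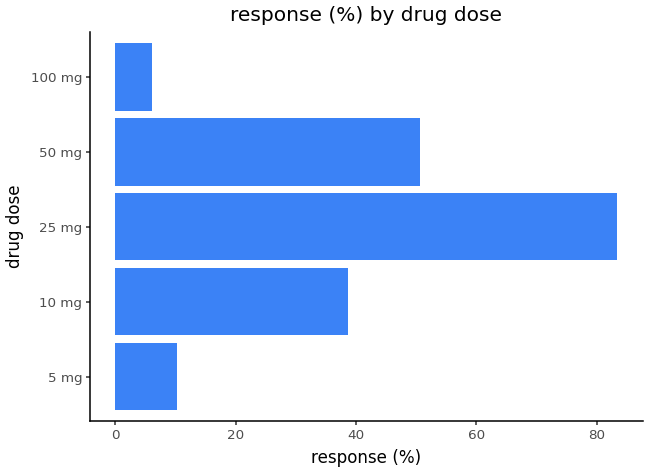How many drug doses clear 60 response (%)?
1

Above 60: 25 mg.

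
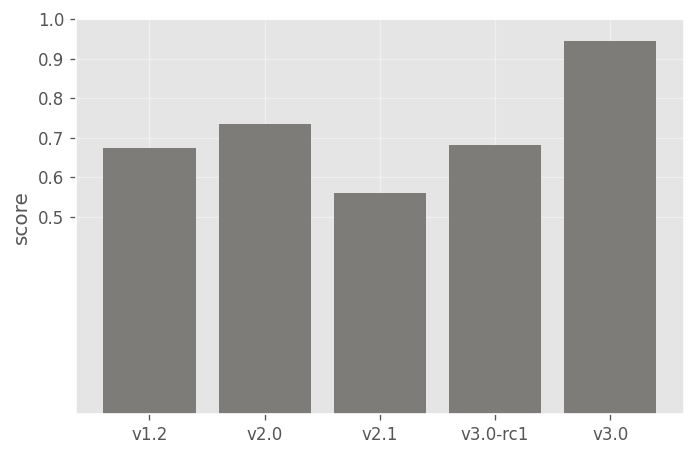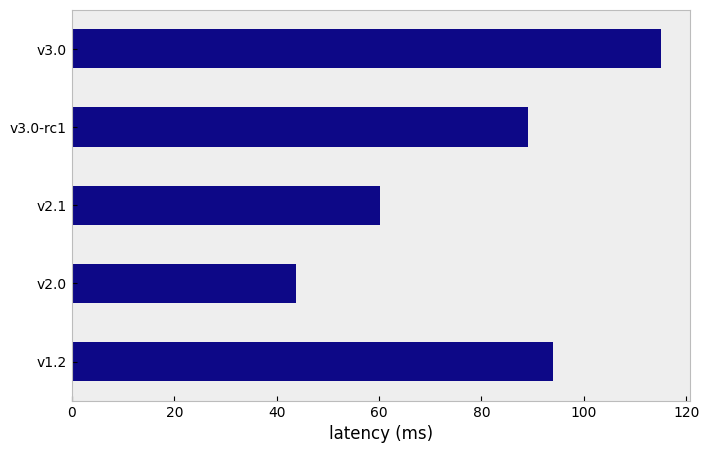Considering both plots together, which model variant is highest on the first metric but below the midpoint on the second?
v2.0

Chart 2 median latency (ms) ≈ 80; below-median model variants: v2.0, v2.1. Among those, v2.0 has the highest score (≈ 0.7).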